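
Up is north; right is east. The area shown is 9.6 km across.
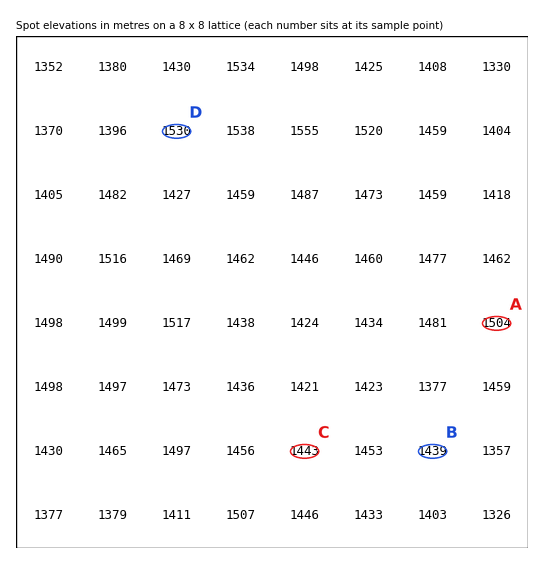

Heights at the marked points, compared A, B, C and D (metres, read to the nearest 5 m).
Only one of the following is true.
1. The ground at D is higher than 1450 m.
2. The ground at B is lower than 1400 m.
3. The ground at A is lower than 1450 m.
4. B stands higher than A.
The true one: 1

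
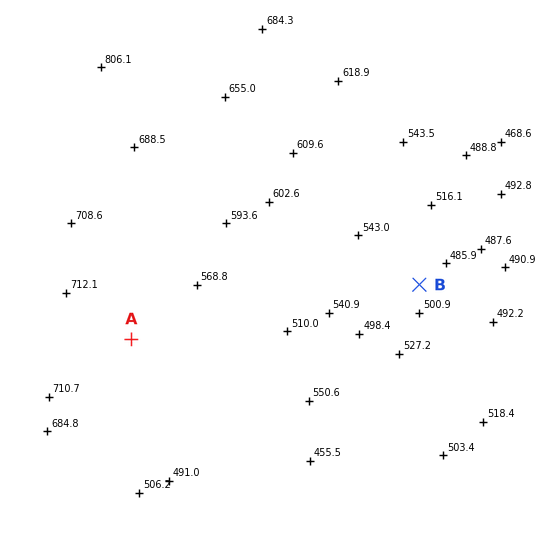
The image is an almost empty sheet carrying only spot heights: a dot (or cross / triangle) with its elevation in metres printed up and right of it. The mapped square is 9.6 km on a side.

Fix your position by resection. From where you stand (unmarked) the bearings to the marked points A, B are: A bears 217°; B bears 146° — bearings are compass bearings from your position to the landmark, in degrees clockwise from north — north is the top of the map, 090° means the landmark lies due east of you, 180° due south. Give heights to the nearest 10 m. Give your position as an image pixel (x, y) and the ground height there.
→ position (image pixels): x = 303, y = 112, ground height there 620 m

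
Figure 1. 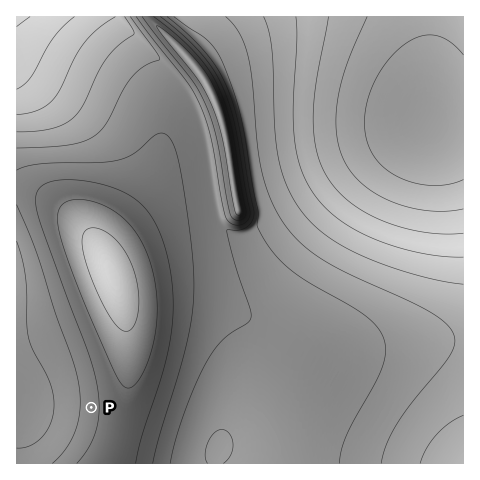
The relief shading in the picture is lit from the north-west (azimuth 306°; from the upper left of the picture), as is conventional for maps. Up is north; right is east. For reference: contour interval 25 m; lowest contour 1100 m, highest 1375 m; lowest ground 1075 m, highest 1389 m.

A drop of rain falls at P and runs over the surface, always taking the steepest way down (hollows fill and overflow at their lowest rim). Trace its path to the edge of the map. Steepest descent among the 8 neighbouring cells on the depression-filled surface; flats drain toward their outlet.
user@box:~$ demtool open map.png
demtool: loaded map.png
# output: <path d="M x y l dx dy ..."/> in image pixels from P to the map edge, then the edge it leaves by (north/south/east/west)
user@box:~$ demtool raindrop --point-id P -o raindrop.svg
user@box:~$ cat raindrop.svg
<path d="M91 407l-56 0-2 3-16 0"/>
exit: west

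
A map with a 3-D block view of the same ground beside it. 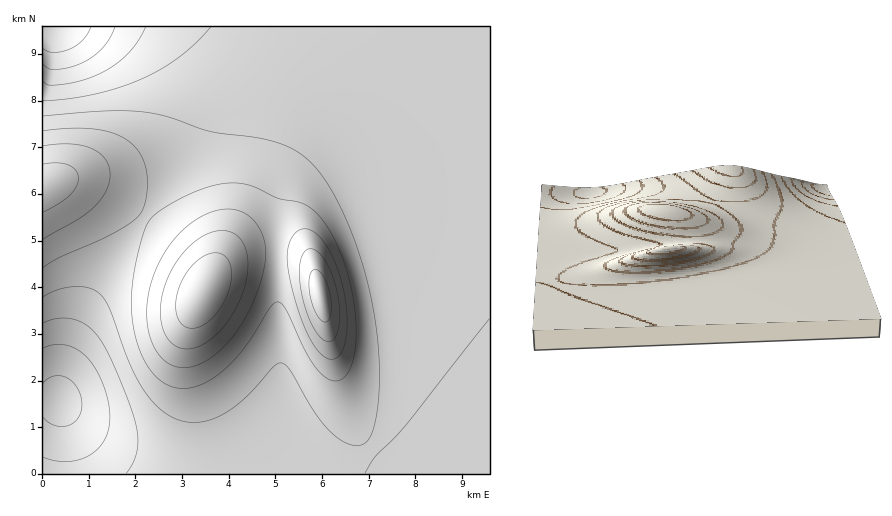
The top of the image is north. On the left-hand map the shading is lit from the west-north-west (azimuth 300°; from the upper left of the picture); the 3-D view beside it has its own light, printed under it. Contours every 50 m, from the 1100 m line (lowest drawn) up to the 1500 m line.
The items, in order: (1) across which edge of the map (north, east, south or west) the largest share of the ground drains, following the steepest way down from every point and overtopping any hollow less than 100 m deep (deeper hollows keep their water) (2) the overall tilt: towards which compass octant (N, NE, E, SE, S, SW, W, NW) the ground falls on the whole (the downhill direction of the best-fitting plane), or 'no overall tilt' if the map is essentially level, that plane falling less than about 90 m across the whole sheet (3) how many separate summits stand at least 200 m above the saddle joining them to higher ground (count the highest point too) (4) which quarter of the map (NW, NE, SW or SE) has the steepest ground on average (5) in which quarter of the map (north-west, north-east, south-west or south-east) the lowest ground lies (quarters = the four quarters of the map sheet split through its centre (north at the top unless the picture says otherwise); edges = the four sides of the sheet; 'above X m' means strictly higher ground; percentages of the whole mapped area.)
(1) Most of the ground drains across the northern edge.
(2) There is no overall tilt: the best-fitting plane is nearly level.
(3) Counting only tops that stand 200 m proud, the map has 1 summit.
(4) The steepest ground, on average, is in the south-west quarter.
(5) Look to the north-west quarter for the lowest ground.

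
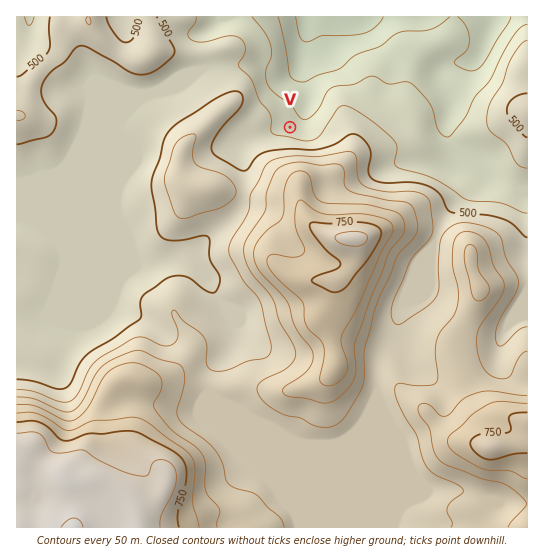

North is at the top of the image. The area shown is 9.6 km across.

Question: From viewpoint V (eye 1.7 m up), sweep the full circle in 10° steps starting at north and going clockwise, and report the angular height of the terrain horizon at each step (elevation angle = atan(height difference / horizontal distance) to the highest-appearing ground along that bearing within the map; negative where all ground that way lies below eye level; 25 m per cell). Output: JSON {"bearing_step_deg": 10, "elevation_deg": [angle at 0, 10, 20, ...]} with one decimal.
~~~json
{"bearing_step_deg": 10, "elevation_deg": [-3.1, -3.9, -3.6, -3.5, -2.6, -1.0, 0.4, 1.4, 2.1, 2.9, 3.9, 5.4, 7.2, 9.1, 10.4, 12.3, 14.1, 14.9, 14.4, 13.2, 11.5, 9.4, 7.2, 5.2, 4.6, 3.8, 3.9, 3.9, 4.2, 4.4, 4.1, 2.9, 1.3, 0.8, -0.4, -1.6]}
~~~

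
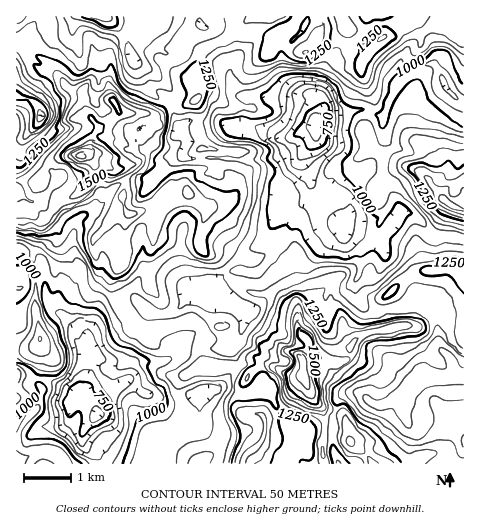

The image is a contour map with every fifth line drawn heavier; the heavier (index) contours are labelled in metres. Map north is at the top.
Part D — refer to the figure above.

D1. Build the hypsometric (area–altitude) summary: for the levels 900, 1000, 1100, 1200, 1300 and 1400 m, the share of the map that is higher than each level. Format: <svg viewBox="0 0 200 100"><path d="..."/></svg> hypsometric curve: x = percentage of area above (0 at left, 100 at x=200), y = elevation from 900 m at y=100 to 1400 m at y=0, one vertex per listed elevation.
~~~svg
<svg viewBox="0 0 200 100"><path d="M187 100l-22-20-49-20-46-20-39-20-20-20"/></svg>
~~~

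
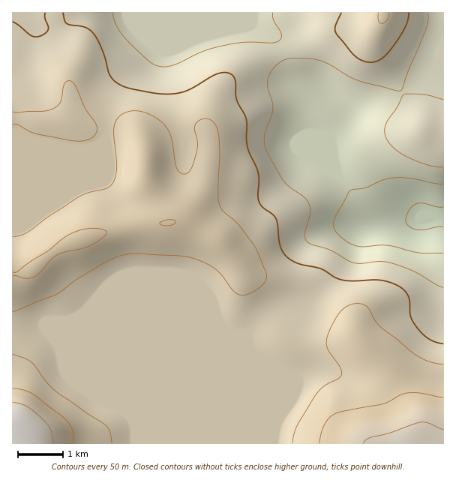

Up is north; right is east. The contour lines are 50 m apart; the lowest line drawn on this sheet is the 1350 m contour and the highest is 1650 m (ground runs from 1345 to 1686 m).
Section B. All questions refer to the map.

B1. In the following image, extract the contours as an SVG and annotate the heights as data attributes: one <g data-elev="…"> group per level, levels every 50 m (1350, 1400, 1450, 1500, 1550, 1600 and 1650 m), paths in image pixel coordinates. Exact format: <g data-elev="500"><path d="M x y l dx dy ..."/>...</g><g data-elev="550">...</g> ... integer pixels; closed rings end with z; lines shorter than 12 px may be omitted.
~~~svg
<g data-elev="1350"><path d="M443 227l-27 3-7-4-3-6 4-11 6-5 7-1 20 4"/></g><g data-elev="1400"><path d="M443 253l-24 0-33-8-22 2-8-1-8-4-9-7-4-5-2-6 4-10 14-24 14-2 18-8 12-2 15 0 33 6"/></g><g data-elev="1450"><path d="M443 288l-28-16-19-7-14-4-21 2-8 0-22-13-23-8-3-7 5-21-1-10-5-7-15-10-6-8-15-26-4-12 1-9 8-24-5-20 0-8 3-9 8-8 6-3 7-2 25 2 12 4 29 16 37 10 6 1 25-63 2-8 0-7"/><path d="M443 100l-19-5-20-1-17 28-2 9 3 11 13 11 24 11 18 3"/><path d="M273 13l1 7 7 14 0 4-3 3-7 2-28-1-20 4-20 5-28 14-12 2-6-1-7-4-24-22-9-14-4-13"/></g><g data-elev="1500"><path d="M443 344l-14-5-12-11-6-12-3-20-4-6-6-4-18-6-28 1-12-2-19-10-26-7-10-8-5-10-4-26-4-4-10-7-3-7-1-27-10-25-2-29-9-19-2-19-3-6-6-2-8 0-29 17-14 4-20-1-30-6-9-5-6-6-7-25-9-17-9-7-18-3-2-4-2-7"/><path d="M45 13l0 5 3 11-3 4-5 3-5 1-4-2-18-13"/><path d="M341 13l-6 13 1 8 19 22 7 5 8 1 12-3 10-11 13-21 3-8 1-6"/></g><g data-elev="1550"><path d="M112 443l-2-11-4-7-52-35-23-29-18-7"/><path d="M443 364l-16-3-15-9-33-27-13-19-9-3-9 3-7 5-5 8-7 13-3 9 2 8 12 18 1 8-3 4-15 8-7 8-19 32-5 16"/><path d="M13 312l43-18 21-15 28-17 12-5 11-3 51 2 19 4 19 10 16 21 8 4 8-1 9-5 7-6 2-6-2-7-11-25-15-20-15-13-4-7-2-11 2-40-1-20-4-10-8-5-7 1-5 5 0 5 3 13-1 9-7 18-3 3-3 1-4-2-3-4-6-32-7-12-11-8-11-4-10-1-9 3-6 5-3 8 3 41-2 10-3 7-6 4-17 3-9 4-31 20-21 16-8 3-7 1"/><path d="M13 124l4 0 19 10 41 7 14-2 5-5 1-4-1-6-11-16-9-22-6-5-3 0-3 3-3 17-7 7-11 3-26 2-4-1"/><path d="M378 13l0 7 4 4 5-4 2-7"/></g><g data-elev="1600"><path d="M74 443l-2-14-8-11-32-25-8-3-11-2"/><path d="M443 397l-23-4-13 0-7 2-17 9-46 9-7 4-5 6-4 9-2 11"/><path d="M13 276l3 0 10 2 8-1 6-5 16-17 35-10 12-7 4-6-4-3-11-1-19 5-9 5-15 13-32 21-4 0"/><path d="M162 225l9 0 5-3-4-2-6 0-6 3z"/></g><g data-elev="1650"><path d="M53 443l-2-13-7-9-17-14-14-5"/><path d="M443 430l-15-7-8-1-31 11-19 5-7 5"/></g>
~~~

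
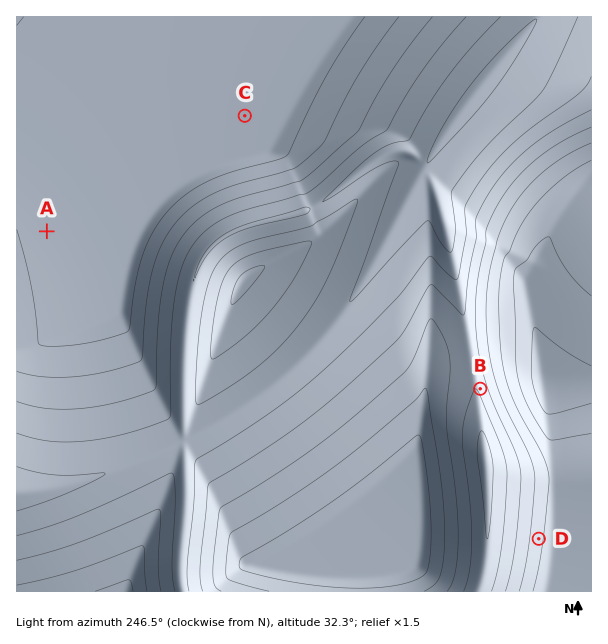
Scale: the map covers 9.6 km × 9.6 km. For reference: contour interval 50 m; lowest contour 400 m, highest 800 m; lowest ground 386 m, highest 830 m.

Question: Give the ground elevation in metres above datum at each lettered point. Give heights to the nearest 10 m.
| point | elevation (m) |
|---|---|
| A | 660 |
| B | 560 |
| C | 680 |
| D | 680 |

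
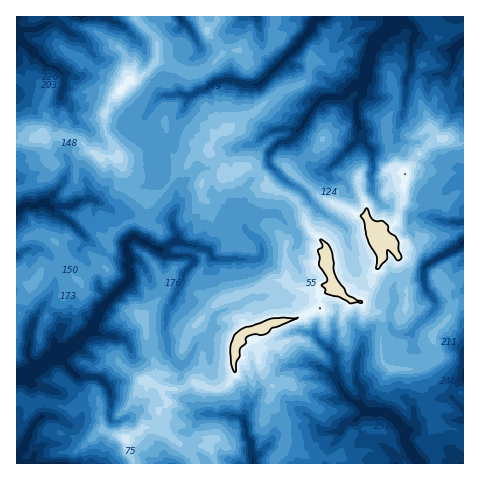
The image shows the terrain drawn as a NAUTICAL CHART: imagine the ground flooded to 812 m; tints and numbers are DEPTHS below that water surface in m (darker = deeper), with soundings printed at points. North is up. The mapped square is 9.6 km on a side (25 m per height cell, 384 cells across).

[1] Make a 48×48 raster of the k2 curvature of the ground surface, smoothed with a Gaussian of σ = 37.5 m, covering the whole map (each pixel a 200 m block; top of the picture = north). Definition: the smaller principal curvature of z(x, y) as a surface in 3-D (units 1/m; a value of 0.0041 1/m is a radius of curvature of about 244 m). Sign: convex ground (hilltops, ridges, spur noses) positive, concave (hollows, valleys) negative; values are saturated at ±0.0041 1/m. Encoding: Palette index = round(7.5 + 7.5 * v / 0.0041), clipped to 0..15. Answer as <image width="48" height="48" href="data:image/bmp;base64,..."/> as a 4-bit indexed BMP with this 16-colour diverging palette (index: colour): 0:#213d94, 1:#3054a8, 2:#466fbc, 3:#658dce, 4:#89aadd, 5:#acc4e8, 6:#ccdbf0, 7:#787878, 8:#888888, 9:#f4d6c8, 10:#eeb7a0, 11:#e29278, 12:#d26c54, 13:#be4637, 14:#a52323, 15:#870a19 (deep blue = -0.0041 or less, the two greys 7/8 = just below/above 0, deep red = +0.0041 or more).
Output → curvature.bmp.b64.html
<image width="48" height="48" href="data:image/bmp;base64,Qk32BAAAAAAAAHYAAAAoAAAAMAAAADAAAAABAAQAAAAAAIAEAAATCwAAEwsAABAAAAAAAAAAlD0hAKhUMAC8b0YAzo1lAN2qiQDoxKwA8NvMAHh4eACIiIgAyNb0AKC37gB4kuIAVGzSADdGvgAjI6UAGQqHAGZUQ1ZlU2ZWZWdFNGB4Znh3eHZoR1V3dVZXdndnV2Z2d2WFeVEmdnd1d3d1Zkd3V2VlVVd1WHZld2d3dyFzd3dnR3ZWhGh3d3N4hmV3WFdndUd4hwiFZ3czN3eIdFZ3eHUnVFZUACdWZ3V4dgeGd3VnYjh3RVaHVHdDV4V0JzRnZVQhEiZ2dkWHeFREV0d2d3d3dnZ3BnV2hVZ3eFN3ZWdlVTZmdkdmZIV0NWeFJndXNVZmZkRXV3RGUmV3ZWd2WVVFd0eARWd2VWl2dUZYeWd3FzV3Z3d3ZWZmlhEDdlh2dHZmWDV1Z0RTNydnZmZmdFZlUnd2d1ZWc1ZmVkSGMjIFJxd4d3h2Y3JVdXQ3iCVmN0dmV2Rld1R1FxZ3d3Z5g2GFVVWGdxd3OGVmWFVmh1dAaFR3d0d3QnCFVkRSAVh2N3ZXWGZjJXUFR1OHZUiFVGB2RmRWd1Z0V3hlRHeGUQE1JiVGNjeHdIM5RXVFh3h1R3hld2RXd3YUNTdWWHFXhGYVZmYzWId2J3ZkJHZlVFeHFjdmSHcVdYdjh3hSJYV3JmZohjVnZmVSV3hXR3YUZ2iFZ3hTI0VnYId2d3ZmdmZ3hWVmWIIHdXeHaIcnYjc3gGd3dmZ4d1RVZGZ1ZlB4d4aHaHdYlCZFcxhmd3ZmZ0ZWVmZ1RWCYZ2WHaHZ4YzJ0eCJTJENVdld4ZmVlRnEFdBVkd1d1cjdSEBUkVFYndFRoVmVURmVgBXRXhmQ3YUIDAwBFh4c3dkZXZHRzhkaHUHh3eEB3ZBNaYpd3eGNndjV2c2aVYyh3hWZ3dAdnd0h4Jmd3d1h3ZFdoM0aHRFZ1MklnInhoZ3dmJ4d3d2dmZnZAR2cmVTQjViIzMTlUV3d3Y3d3d3d2ZmQIhycxNld3hWVTWDAmh3iHdWd2d2d3Z3B3QzYHN0Z3d4d2B4SGd2d3dWhmd1eIcgZlcmMIWEZ3Z1Z4YXN3Z3d3dlhnh2V3AnZkM5QFZ2Z3dndngnVmWGd3d3RXh3dQSGVBdnUJeWZ3dmd3g2V2eHd3d3aGZ4hCl2Z2B3YEdFVWd1VWVWeFaGd3d3eHVGdAhld4UHQWVXhVVXeIZnZUdmd3dnd3ZkJEAWaIhSJ3RUN4hniHZ3RHVnhndnd3iIchQiiIdzNoR3dliGhmViVnV3Z4dnd3h3ZmVySHaBZ4Y2aFNmVXRldZVnZYc2d3d3h3ZmB3hhl3cXZmR2Z1M1VWVVc3hziHhoaHdlQ2ZjdngXdWZVd4JYd1iFZxAAFXdnVnd2RCNWVFYXdXd3d4Ymh1d3VmhJMCVAAniIZnZVZogXZXVmdoUzNVZ5VWd3hyEncDd3dFhmVXglU0V1ZyJXdmZ3Jld3d4VplxRDdod1RYhwh4J1Y2aHc0RWRWZlVnZndXE3h3dXRYdxh3VmNnh3VXh1NnZ5JGaIdXYCl3Z3RWZzZlVVd3hkNndzNnZ3B2ZoY4lgRXVlVWd0ZodWRGYleHYSd2QwWWRWZHaGFnhWdld0Z3d2h0RjNDA4ZmcDdYhGRIdmM1h0V2dWd3dw=="/>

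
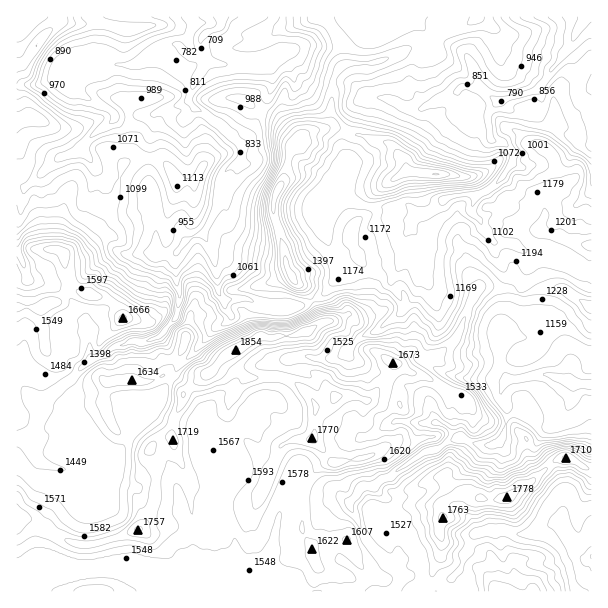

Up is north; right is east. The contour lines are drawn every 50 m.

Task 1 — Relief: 660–1850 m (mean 1290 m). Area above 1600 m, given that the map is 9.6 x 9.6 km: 11.3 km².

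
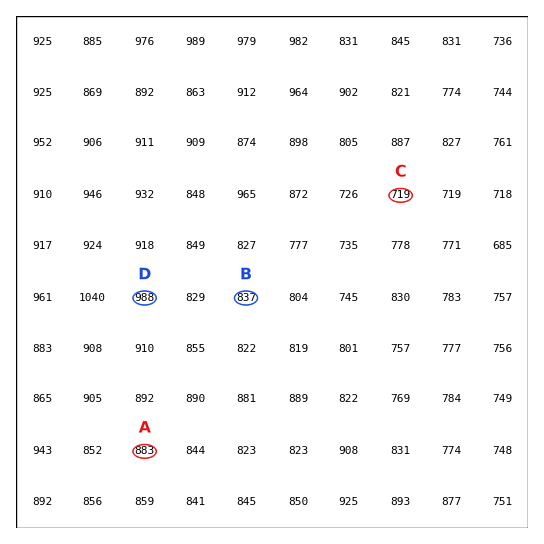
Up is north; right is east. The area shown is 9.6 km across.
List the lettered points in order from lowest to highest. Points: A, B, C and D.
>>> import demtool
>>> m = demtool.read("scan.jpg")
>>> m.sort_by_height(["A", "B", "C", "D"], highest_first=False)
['C', 'B', 'A', 'D']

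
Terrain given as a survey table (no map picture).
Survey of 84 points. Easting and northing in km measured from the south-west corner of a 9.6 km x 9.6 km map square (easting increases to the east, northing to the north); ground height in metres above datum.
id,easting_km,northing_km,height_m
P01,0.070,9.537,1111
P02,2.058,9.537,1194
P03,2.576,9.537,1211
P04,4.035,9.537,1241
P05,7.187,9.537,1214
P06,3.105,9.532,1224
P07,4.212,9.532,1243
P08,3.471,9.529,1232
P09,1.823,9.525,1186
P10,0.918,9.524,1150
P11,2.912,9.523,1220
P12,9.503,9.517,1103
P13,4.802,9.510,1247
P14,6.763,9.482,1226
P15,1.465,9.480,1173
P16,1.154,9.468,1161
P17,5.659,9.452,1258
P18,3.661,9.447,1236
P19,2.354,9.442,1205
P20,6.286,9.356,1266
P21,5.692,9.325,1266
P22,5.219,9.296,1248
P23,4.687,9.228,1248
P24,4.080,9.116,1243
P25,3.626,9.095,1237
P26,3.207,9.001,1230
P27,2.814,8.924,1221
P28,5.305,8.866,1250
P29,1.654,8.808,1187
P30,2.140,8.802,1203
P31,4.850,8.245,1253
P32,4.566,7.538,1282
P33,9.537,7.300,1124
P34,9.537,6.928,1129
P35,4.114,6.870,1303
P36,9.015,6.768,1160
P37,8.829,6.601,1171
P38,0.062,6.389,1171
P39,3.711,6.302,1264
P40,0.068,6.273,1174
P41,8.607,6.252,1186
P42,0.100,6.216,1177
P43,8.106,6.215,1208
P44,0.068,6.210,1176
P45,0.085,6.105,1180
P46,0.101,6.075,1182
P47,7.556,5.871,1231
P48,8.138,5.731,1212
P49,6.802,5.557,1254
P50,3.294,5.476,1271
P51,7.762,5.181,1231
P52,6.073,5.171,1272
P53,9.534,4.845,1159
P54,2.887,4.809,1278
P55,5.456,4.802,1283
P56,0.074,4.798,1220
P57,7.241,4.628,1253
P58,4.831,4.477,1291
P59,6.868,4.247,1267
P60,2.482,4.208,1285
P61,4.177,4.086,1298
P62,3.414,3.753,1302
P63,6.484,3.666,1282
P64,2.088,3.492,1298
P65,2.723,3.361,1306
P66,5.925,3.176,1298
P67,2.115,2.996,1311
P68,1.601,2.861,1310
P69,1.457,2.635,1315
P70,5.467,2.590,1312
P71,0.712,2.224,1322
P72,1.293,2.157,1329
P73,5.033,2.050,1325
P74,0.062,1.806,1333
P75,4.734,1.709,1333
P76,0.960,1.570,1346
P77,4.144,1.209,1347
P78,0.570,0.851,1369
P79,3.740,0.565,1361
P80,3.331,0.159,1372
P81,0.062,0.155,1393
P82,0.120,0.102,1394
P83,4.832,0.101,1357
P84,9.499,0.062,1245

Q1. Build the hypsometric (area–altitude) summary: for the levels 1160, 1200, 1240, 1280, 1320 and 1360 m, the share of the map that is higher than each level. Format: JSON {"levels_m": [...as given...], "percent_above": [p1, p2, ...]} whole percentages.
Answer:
{"levels_m": [1160, 1200, 1240, 1280, 1320, 1360], "percent_above": [94, 85, 68, 39, 17, 5]}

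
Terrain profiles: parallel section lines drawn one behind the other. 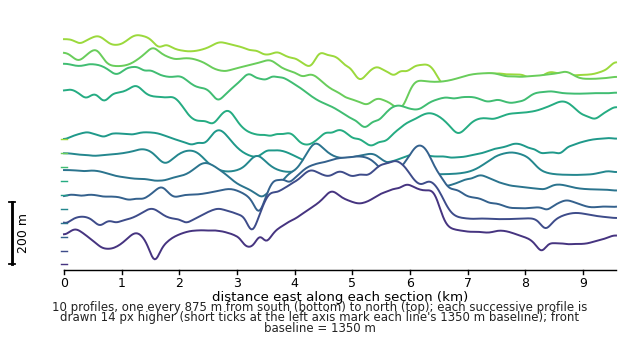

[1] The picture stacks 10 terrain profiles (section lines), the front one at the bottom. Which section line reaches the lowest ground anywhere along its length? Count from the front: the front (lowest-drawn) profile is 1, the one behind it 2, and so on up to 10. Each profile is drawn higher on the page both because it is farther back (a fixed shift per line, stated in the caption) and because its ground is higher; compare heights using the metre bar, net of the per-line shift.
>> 1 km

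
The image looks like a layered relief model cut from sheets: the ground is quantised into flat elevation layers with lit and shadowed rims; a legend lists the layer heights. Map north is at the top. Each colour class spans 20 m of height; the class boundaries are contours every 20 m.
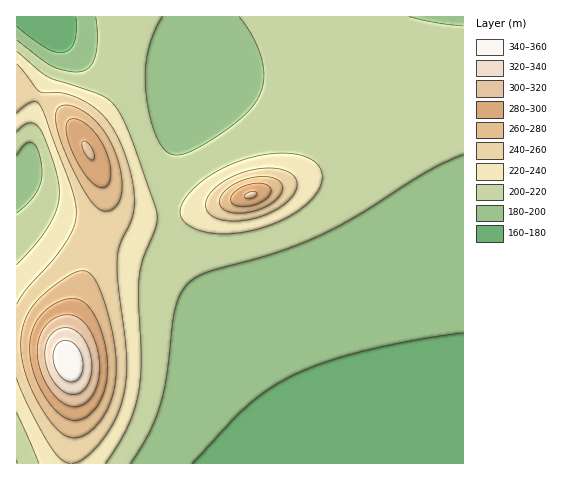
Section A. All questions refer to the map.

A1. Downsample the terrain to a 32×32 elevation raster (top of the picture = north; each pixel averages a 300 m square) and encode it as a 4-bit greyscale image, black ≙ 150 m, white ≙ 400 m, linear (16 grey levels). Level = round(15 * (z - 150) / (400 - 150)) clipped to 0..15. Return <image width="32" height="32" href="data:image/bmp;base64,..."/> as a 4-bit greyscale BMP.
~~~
<image width="32" height="32" href="data:image/bmp;base64,Qk12AgAAAAAAAHYAAAAoAAAAIAAAACAAAAABAAQAAAAAAAACAAATCwAAEwsAABAAAAAAAAAAAAAAABEREQAiIiIAMzMzAERERABVVVUAZmZmAHd3dwCIiIgAmZmZAKqqqgC7u7sAzMzMAN3d3QDu7u4A////ADRWZUQzIiIiERERERERERFFZmZUMyIiIiERERERERERRWd3ZUMyIiIiIREREREREVZ4iGVDMiIiIiIhERERERFXiZl2QzMiIiIiIiIRERERZ5u5hlQzIiIiIiIiIiIhEWisyoZUMzIiIiIiIiIiIiJ5vMqGVDMyIiIiIiIiIiIieby5hlQzMiIiIiIiIiIiIniqqXZUMzMiIiIiIiIiIiJomZh2RDMzMiIiIiIiIiIiZ4iHZUQzMzMiIiIiIiIiIlZ3d2VEMzMzMyIiIiIiIiJVZndlRDMzMzMzMiIiIiIiRVZmZVRDMzMzMzMzIiIiIkRVZmVURERDMzMzMzMyIiJERWZmVERERERDMzMzMzMyNEVmZlRERVZlVEMzMzMzMzNFZ3ZURFVoh2VEQzMzMzMzRWeHVERFZ5h2VEQzMzMzI0V4h1RDRFZnZlREMzMzMzNGiYZUMzREVVVERDMzMzMzV5mGQzMzNEREREQzMzMzRFeYdUMzMzMzREREMzMzM1Voh1RDMzMzMzMzMzMzMzNVZ2VUMzIjMzMzMzMzMzMzZVVURDMyIzMzMzMzMzMzM2VEREQzMiIzMzMzMzMzMzNUMzM0MzIiMzMzMzMzMzMzQyIjNDMyIjMzMzMzMzMzMyERIzQzMyMzMzMzMzRDMzMRESM0QzMzMzMzMzMzMzMz"/>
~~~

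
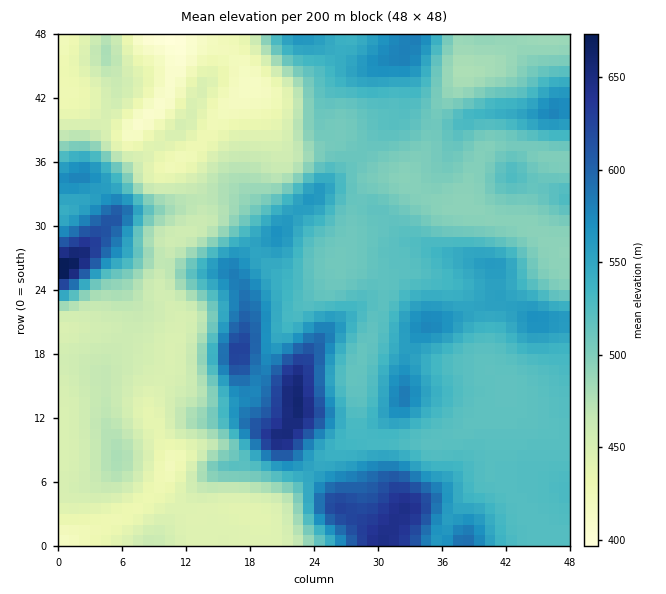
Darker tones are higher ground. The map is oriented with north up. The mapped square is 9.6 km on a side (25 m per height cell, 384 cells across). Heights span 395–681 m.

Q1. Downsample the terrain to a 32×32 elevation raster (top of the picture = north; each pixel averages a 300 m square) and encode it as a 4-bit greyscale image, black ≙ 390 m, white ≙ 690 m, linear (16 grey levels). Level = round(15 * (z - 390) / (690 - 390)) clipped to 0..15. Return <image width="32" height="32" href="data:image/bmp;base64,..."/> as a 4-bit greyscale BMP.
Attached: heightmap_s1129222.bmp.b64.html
<image width="32" height="32" href="data:image/bmp;base64,Qk12AgAAAAAAAHYAAAAoAAAAIAAAACAAAAABAAQAAAAAAAACAAATCwAAEwsAABAAAAAAAAAAAAAAABEREQAiIiIAMzMzAERERABVVVUAZmZmAHd3dwCIiIgAmZmZAKqqqgC7u7sAzMzMAN3d3QDu7u4A////ABIiMzMzMzM1ebzcuZqYd3ciIiMzMzMzRpvM3cqZh3d3MzIiIzMzM0eszM3KiId3dzMzMiM0RERXq7vMuod3d3czREMiRWZniImaqpiHd3d3M0RDIjVmiqmIiIh3d3d3dzNEQyI0WL3Kh3d3d3d3d3czRDM0RXq83Kh3iHd2ZmZ3M0QyNEWJrN24d4mHd2ZmdzNEMzNFiavdp2eKmHdmZnc0RDMzRpqr3KdniYd3ZmZ3NEQzM0esqsynZnmHd2Z3dzNEMzNHrKibqHZ4iHd3eIczM0MzNpuoeal2eJmYd4mYQzREMzWKqHeId3iZmIiJmHVERDRGiph3ZndniIiIiHfJZVQ1aJqYd2ZmZ3d4iIdl7ahlRXiZiHdmZmd3eIiGVd3KhURWiIiHZmZnd3iHdlWruoVDRGeJh2ZmZ3ZmZlVViauWVERGeIh2ZmZlVVVVZoiallRERWaJh2ZmVVVWZmeZmGQzREVVaIdmZVVVVnZmmYdDIjNEREV3ZlVWZVZ2ZndkMyIjNDM0ZmZmZmZWZmZEQhIzIjMzNWZmZmZmZmZ3MzMRIzIiIjVmZndmZ3d4mSIzIRIyESI1Zmd3dmZ3iJkiMzIRMyESNXd3d3ZVVmeIIjQyESMhE1Z4iZmGVFVWdyNEMhESIiV3iImal1VVVVUiRCEQESJGiYiImZhVVVVV"/>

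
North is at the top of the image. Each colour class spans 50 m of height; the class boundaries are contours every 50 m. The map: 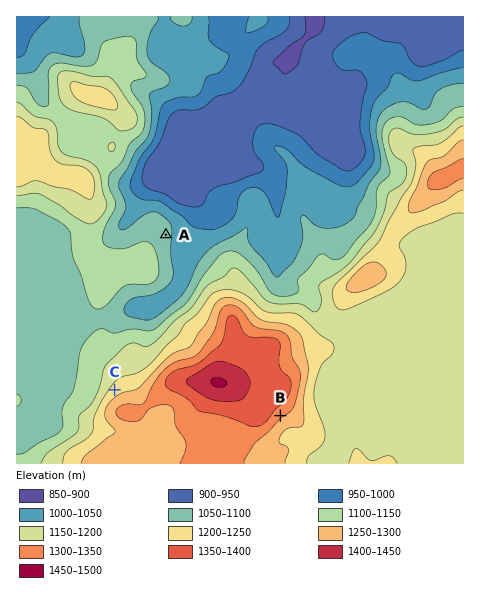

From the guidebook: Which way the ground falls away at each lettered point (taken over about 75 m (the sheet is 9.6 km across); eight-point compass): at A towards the E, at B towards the SE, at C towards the NW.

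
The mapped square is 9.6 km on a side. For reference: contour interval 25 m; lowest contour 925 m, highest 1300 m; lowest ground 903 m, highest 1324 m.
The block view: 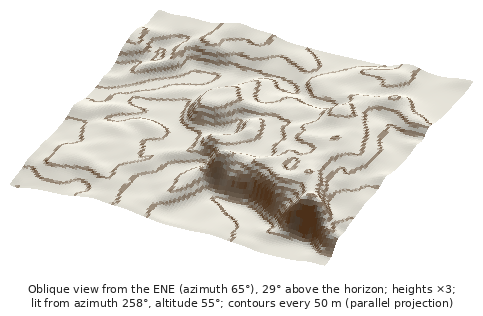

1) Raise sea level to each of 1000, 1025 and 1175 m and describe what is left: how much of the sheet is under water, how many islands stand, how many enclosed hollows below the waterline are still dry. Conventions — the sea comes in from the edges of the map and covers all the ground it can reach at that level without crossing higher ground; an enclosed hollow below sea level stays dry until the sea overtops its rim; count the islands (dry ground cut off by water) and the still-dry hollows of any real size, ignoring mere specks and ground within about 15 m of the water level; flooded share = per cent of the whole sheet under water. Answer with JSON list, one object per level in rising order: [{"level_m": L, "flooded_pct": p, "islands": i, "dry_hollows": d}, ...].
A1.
[{"level_m": 1000, "flooded_pct": 9, "islands": 0, "dry_hollows": 0}, {"level_m": 1025, "flooded_pct": 11, "islands": 0, "dry_hollows": 0}, {"level_m": 1175, "flooded_pct": 52, "islands": 0, "dry_hollows": 0}]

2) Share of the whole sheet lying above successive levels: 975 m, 92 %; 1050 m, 85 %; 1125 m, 59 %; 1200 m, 38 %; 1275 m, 4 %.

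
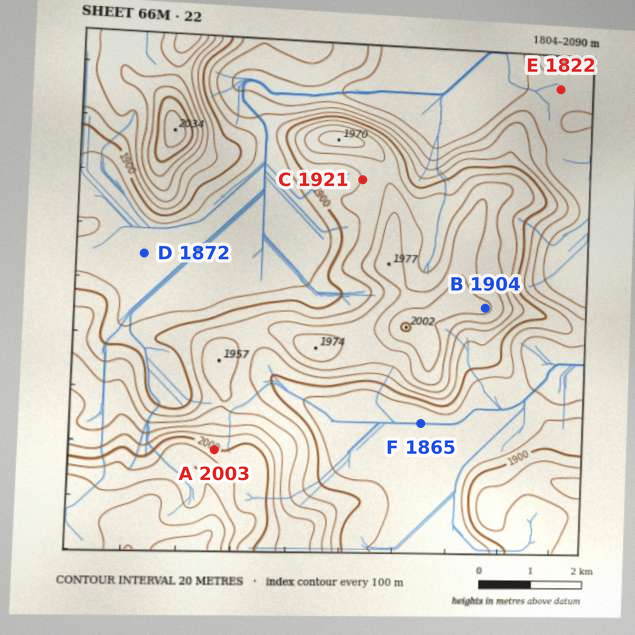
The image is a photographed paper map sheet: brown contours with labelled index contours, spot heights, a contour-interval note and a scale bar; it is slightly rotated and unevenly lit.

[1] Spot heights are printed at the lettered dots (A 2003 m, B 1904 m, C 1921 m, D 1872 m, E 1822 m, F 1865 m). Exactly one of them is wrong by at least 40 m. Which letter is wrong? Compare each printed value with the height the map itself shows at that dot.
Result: B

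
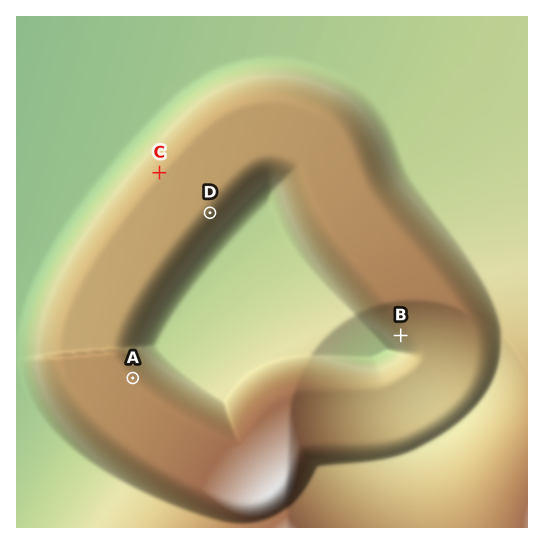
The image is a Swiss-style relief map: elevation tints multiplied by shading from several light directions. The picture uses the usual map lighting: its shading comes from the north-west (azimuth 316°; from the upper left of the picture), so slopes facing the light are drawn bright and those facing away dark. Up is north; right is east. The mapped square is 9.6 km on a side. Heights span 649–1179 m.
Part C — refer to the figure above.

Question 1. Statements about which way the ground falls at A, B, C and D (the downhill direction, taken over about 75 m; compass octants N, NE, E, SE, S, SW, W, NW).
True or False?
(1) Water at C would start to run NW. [True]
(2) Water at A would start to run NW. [False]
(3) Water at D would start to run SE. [True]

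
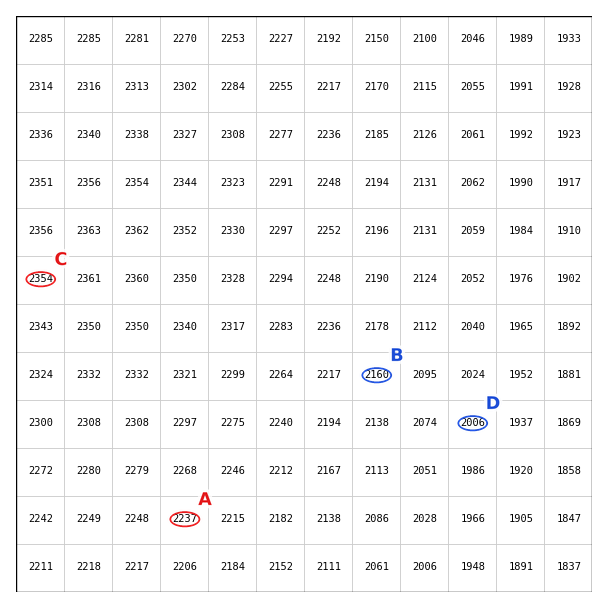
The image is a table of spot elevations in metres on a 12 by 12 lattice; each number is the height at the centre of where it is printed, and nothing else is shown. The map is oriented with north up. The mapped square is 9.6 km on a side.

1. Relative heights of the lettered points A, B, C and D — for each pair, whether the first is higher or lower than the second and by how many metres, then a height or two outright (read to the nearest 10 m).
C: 340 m higher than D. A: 230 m higher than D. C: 190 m higher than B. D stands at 2010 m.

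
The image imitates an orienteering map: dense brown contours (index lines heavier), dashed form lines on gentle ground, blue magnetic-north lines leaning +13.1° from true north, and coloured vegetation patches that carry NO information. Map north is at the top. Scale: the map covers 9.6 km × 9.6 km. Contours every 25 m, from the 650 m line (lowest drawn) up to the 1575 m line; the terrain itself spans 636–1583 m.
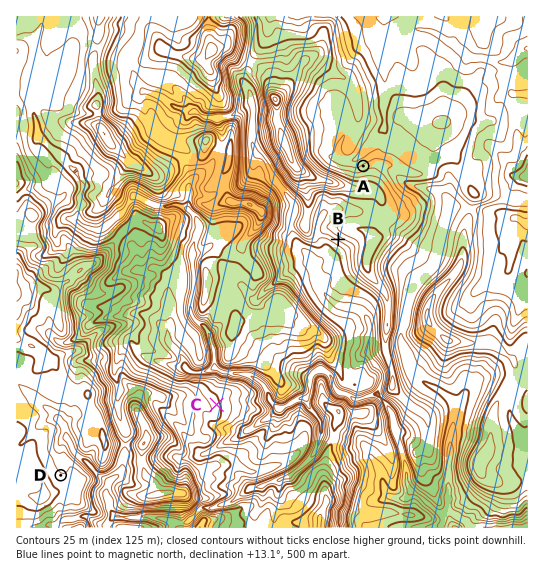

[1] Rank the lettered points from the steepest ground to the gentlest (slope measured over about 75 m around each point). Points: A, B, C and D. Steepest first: B A C D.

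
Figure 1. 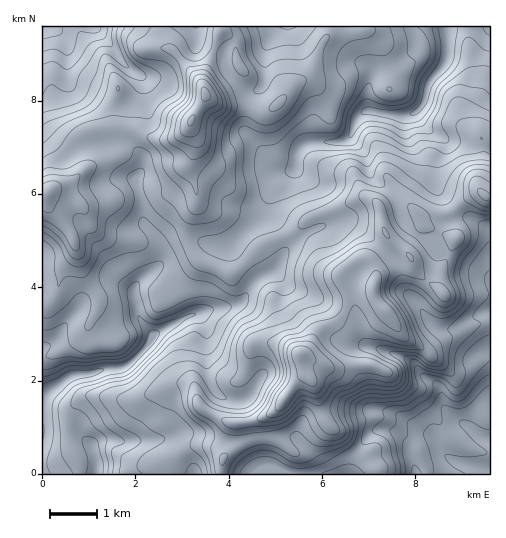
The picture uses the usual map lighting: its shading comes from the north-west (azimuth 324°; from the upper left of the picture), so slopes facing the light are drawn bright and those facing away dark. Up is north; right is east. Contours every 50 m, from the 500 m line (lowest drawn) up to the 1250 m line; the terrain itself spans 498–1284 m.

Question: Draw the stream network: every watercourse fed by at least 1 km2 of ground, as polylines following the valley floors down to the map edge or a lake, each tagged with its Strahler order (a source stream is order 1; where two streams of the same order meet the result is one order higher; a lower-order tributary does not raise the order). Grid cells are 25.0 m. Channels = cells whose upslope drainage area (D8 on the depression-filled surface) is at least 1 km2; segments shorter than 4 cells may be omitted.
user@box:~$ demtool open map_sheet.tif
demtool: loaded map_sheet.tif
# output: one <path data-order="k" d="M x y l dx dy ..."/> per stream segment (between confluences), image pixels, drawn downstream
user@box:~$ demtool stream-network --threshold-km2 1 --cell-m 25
<path data-order="1" d="M289 473l7 0"/><path data-order="1" d="M323 473l24 0"/><path data-order="1" d="M409 454l6 14 0 5 1 0"/><path data-order="1" d="M169 437l-4 1-8 0-1 2-57 1-6 6 0 3 3 11 0 12"/><path data-order="1" d="M372 409l2 1 14 0 7 3 21 15 10 5 11 9 3 7 11 10 9 4 15 2 14 5"/><path data-order="1" d="M258 381l-7 12-8 7-15 0-7-4-8-8-5-11 0-46-4-9-7-7-3 0"/><path data-order="1" d="M365 342l7 5 8 2 7 3 7 1 10 4 6 3 16 19 6 2 8 8 2 13 3 6 14 14 9 5 10 8 11 5"/><path data-order="3" d="M149 340l-5 10-16 15-8 3-13 0-1 2-4 0-14 4-12 0-1 1-3 0-24 17-3 3-2 7 0 32"/><path data-order="1" d="M62 329l-3 6-12 11-4 0 0 1"/><path data-order="2" d="M194 315l-6 1-9 5-2 2-13 6-6 4-2 0-7 7"/><path data-order="1" d="M418 305l10 13 8 8 6 3 14 0 23-15 2 0 4-3 4 0 0-1"/><path data-order="2" d="M272 272l-12 5-11 11-3 8-9 8-2 1-5 0-1 2-18 2-17 6"/><path data-order="1" d="M489 254l0 28"/><path data-order="1" d="M235 241l30-30 2-8 2-6 0-9 1-3 13-13 6 0 3-2"/><path data-order="1" d="M324 226l-6 1-9 5-11 8-16 16-4 9-6 7"/><path data-order="1" d="M404 224l-4-7-2-10-4-11-25-24-2-14-15-16-1-2 0-5"/><path data-order="2" d="M137 186l2 7 0 4 2 1 1 21 2 5 8 8 6 8 2 7 0 15-25 25-1 3 0 7 3 11 1 8 4 6 9 9 0 2-2 4 0 3"/><path data-order="1" d="M134 181l3 5"/><path data-order="2" d="M292 170l4-3 1-13 2-5 5-5 6-2 30 0 6-2 5-5"/><path data-order="1" d="M142 168l0 2-4 4-1 12"/><path data-order="1" d="M269 157l13 13 10 0"/><path data-order="1" d="M444 149l0-8-7-7-4-1-17-18 0-3"/><path data-order="2" d="M351 135l5-15 9-8 3-1"/><path data-order="1" d="M43 120l0-93"/><path data-order="2" d="M416 112l8-10 2-7 0-4 4-10 12-12 4-9 1-3 0-30"/><path data-order="2" d="M368 111l15 2 1 1 10 0 1 1 14 0 7-3"/><path data-order="1" d="M257 90l1 0 6-7 0-33 3-5 2-2 5-9 7-7 8 0"/><path data-order="1" d="M142 76l-13-7-9-10-7-11-20-21-3 0"/><path data-order="1" d="M372 72l0 7-3 4 0 3-1 1 0 24"/><path data-order="1" d="M68 52l-1-8-5-7-10-10-9 0"/>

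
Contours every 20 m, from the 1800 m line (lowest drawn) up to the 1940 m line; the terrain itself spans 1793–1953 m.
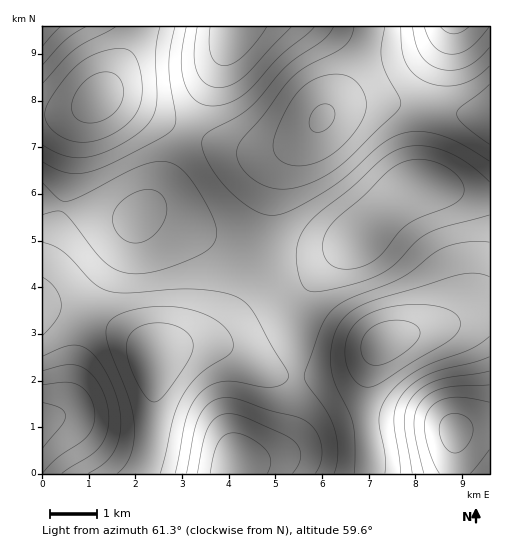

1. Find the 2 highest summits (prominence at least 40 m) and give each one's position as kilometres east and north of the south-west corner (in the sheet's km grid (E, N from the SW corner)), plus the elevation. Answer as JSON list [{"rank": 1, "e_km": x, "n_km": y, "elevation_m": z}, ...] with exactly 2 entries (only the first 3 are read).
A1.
[{"rank": 1, "e_km": 7.39, "n_km": 2.84, "elevation_m": 1953}, {"rank": 2, "e_km": 1.21, "n_km": 8.06, "elevation_m": 1951}]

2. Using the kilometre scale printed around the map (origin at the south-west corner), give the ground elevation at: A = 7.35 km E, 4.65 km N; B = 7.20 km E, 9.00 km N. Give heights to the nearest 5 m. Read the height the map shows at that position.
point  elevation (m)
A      1845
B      1900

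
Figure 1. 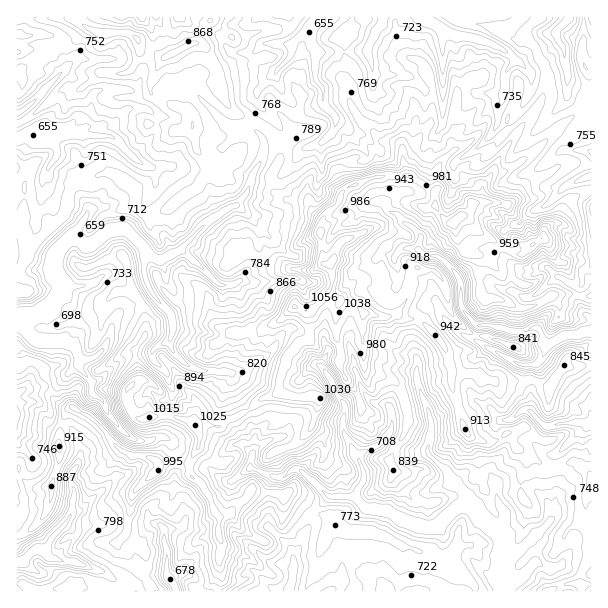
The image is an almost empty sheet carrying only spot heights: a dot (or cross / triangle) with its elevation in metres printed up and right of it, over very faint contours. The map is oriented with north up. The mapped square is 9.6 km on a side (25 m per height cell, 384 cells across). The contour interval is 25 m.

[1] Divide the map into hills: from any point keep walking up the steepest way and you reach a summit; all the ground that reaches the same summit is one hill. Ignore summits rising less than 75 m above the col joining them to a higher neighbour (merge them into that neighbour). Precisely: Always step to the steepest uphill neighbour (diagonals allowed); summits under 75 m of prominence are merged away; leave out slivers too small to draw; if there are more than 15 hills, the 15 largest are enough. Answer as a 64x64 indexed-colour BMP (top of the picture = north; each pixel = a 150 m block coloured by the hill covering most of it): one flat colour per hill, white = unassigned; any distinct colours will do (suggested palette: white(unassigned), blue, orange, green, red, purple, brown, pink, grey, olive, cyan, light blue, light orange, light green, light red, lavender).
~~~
<image width="64" height="64" href="data:image/bmp;base64,Qk12CAAAAAAAAHYAAAAoAAAAQAAAAEAAAAABAAQAAAAAAAAIAAATCwAAEwsAABAAAAAAAAAA////ALR3HwAOf/8ALKAsACgn1gC9Z5QAS1aMAMJ34wB/f38AIr28AM++FwDox64AeLv/AIrfmACWmP8A1bDFABEREREREREREREREREREREREREREREREREREREREREREREREREREREREREREREREREREREREREREREREREREREREREREREREREREREREREREREREREREREREREREREREREREREREREREREREREREREREREREREREREREREREREREREREREREREREREREREREREREREREREREREREREREREREREREREREREREREREREREREREREREREREREREREREREREREREREREREREREREREREREREREREREREREREREREREREREREREREREREREREREREREREREREREREREREREREREREREREREREREREREREREREREREREREREREREREREREREREREREREREREREREREREREREREREREREREREREREREREREREREREREREREREREREREREREREREREREREREREREREREREREREREREREREREREREREREREREREREREREREREREREREREREREREREREREREREREREREREREREREREREREREREREREREREREREREREREREREREREREREREREREREREREREREREREREREREREREREREREREREREREREREREREREREREREREREREREREREREREREREREREREREREREREREREREREREREREREREREREREREREREREREREREREREREREREREREREREREREREREREREREREREREREREREREREREREREREREREREREREREREREREREREREREREREREREREREREREREREREREREREREREREREREREREREREREREREREREREREREREREREREREREREREREREREREREREREREREREREREREREREREREREREREREREREREREREREREREREREREREREREREREREREREREREREREREREREREREREREREREREREREREREREREREREREREREREREREREREREREREREREREREREREREREREREREREREREREREREREREREREREREREREREREREREREREREREREREREREREREREREREREREREREREREREREREREREREREREREREREREREREREREREREREREREREREREREREREREREREREREREREREREREREREREREREREREREREREREREREREREREREREREREREREREREREREREREREREREREREREREREREREREREREREREREREREREREREREREREREREREREREREREREREREREREREREREREREREREREREREREREREREREREREREREREREREREREREREREREREREREREREREREREREREREREREREREREREREREREREREREREREREREREREREREREREREREREREREREREREREREREREREREzEzMRERERERERERERERERERERERERERERERERERERETMzMzMxERERERERERERERERERERERERERERERERERETMzMzERERERERERERERERIhERERERERERERERERERMzMzMzERERERERERERERERIiIhEREREREREREREREREzMzMzMxERERERERERERERIiIiIRERERERERERERERETMzMzMxERERERERERERERIiIiIiERERERERERERERETMzMzMzMRERERERERERERESIiIiIhERERERERERERETMzMzMzMzEREREREREREREREiIiIiIREREREREREREzMzMzMzMzMzERERERERERERERIiIiIiIRERERERERETMzMzMzMzMzMxEREREREREREREiIiIiIiEREREREREREREzMzMzMzMzMRERERERERERERIiIiIiIRERERERERERERMzMzMzMzMzMRERERERERERIiIiIiIhEREREREREREREzMzMzMzMzMzMRERERERERIiIiIiIiIRERERERERERETMzMzMzMzMzMxERERERERIiIiIiIiIhERERERERERERMzMzMzMzMzMzERERERERIiIiIiIiIiERERERERERERETMzMzMzMzMzMRERERERIiIiIiIiIiIRERERERERERERMzMzMzMzMzMxERERESIiIiIiIiIiIhEREREREREREREzMzMzMzMzMzERERERESIiIiIiIiIiIRERERERERERETMzMzEzMzMzMREREREREiIiIiIiIiIhERERERERERERMzMzMRMzMzMRERERERESIiIiIiIiIhERERERERERERETMzMxETMzMRERERERERIiIiIiIiIiERERERERERERERMzERERMzMRERERERIiIiIiIiIiIiIhERERERERERERMzEREREzMxERERESIiIiIiIiIiIiIiEREREREREREREzERERETMzERERESIiIiIiIiIiIiIiERERERERERERETMRERERETMRERERIiIiIiIiIiIiIiERERERERERERERMxEREREREREREREiIiIiIiIiIiIiIhEREREREREREREzEREREREREREREiIiIiIiIiIiIiIiIiIRERERERERETMRERERERERESIiIiIiIiIiIiIiIiIiIiERERERERERERERERERERERIiIiIiIiIiIiIiIiIiIiERERERERERERERERERERER"/>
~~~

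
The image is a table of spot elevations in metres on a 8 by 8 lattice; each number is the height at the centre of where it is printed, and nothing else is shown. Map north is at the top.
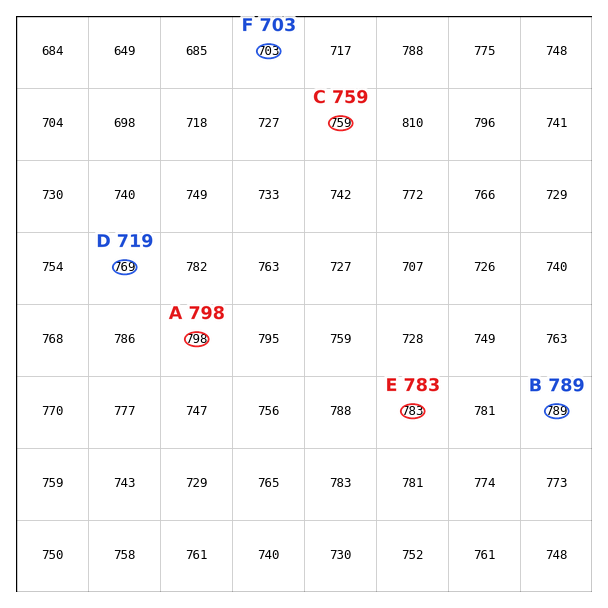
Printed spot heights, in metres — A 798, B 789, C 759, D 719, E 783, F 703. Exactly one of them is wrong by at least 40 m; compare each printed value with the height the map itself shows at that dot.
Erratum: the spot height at D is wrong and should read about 769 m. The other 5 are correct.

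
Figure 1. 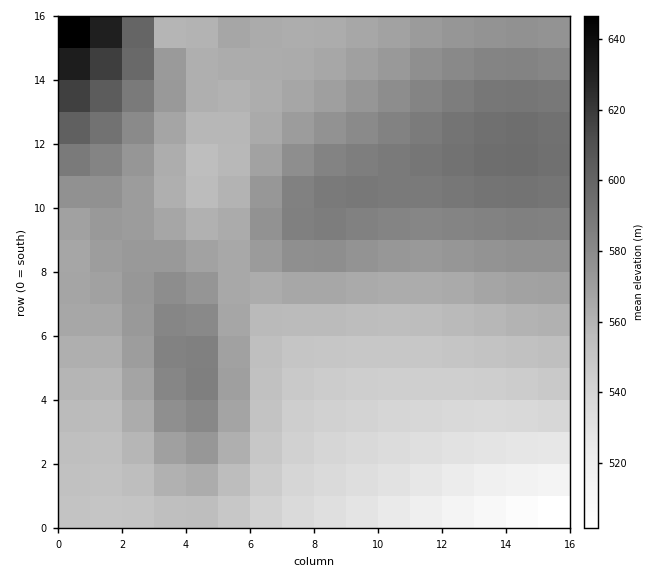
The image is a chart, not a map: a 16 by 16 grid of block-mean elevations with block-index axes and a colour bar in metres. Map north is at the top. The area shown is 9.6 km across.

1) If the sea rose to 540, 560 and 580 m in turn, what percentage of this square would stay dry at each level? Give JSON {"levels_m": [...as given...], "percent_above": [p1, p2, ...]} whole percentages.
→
{"levels_m": [540, 560, 580], "percent_above": [88, 64, 24]}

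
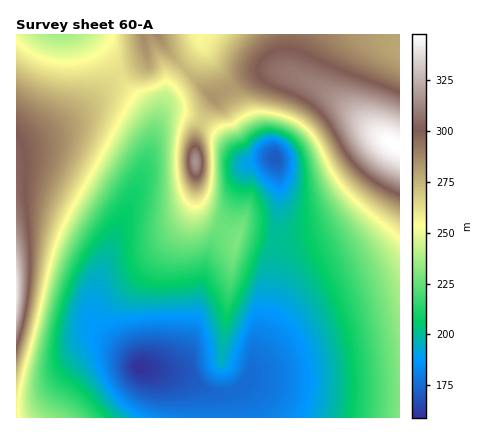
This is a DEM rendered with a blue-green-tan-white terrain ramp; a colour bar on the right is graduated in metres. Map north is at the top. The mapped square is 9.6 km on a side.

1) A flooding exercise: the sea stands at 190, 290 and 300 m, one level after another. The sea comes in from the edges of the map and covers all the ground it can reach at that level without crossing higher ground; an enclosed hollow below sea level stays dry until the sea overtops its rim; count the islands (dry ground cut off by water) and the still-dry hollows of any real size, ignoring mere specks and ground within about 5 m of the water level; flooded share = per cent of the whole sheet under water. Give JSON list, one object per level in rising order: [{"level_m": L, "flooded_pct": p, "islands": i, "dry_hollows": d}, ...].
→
[{"level_m": 190, "flooded_pct": 15, "islands": 0, "dry_hollows": 1}, {"level_m": 290, "flooded_pct": 87, "islands": 1, "dry_hollows": 0}, {"level_m": 300, "flooded_pct": 92, "islands": 1, "dry_hollows": 0}]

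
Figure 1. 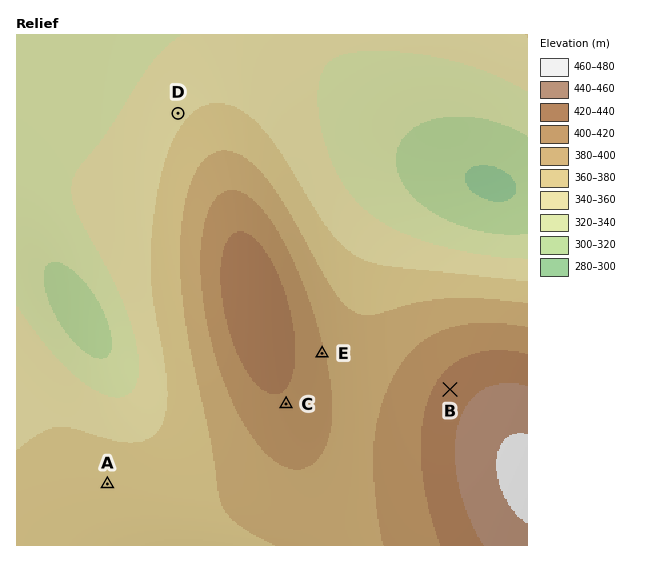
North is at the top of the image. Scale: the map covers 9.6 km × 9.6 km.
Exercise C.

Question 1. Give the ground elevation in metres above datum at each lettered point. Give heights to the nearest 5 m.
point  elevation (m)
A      370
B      430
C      415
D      355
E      400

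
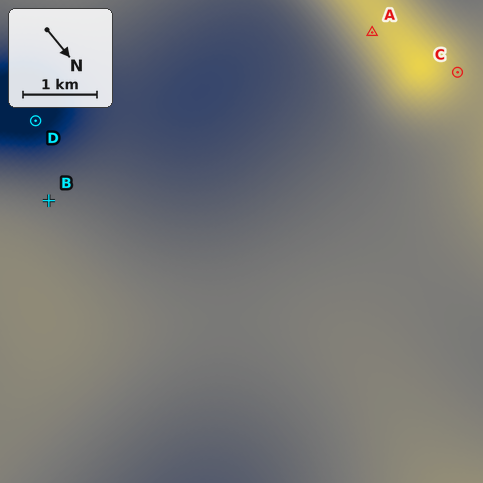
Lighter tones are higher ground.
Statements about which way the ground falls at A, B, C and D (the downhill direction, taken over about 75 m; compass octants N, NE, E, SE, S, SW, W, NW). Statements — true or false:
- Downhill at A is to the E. true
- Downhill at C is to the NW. true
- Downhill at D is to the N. false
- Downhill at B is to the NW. false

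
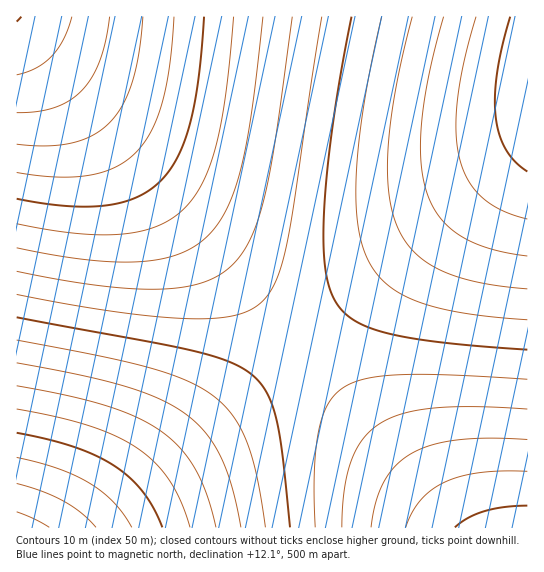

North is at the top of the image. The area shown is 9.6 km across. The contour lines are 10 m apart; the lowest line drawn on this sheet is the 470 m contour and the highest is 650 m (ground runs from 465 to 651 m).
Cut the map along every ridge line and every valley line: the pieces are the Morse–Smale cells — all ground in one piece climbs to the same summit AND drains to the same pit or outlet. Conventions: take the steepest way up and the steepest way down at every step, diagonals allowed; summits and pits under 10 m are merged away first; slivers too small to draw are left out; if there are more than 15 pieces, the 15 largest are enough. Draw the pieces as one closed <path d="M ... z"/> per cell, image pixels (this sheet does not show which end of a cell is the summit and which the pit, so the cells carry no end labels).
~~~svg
<path d="M527 16l-510 0-1 7 283 324 228-200z"/><path d="M17 24l-1 503 75 1 208-182z"/><path d="M527 145l-227 201 0 3 158 179 70-1z"/><path d="M299 347l-207 180 365 1z"/>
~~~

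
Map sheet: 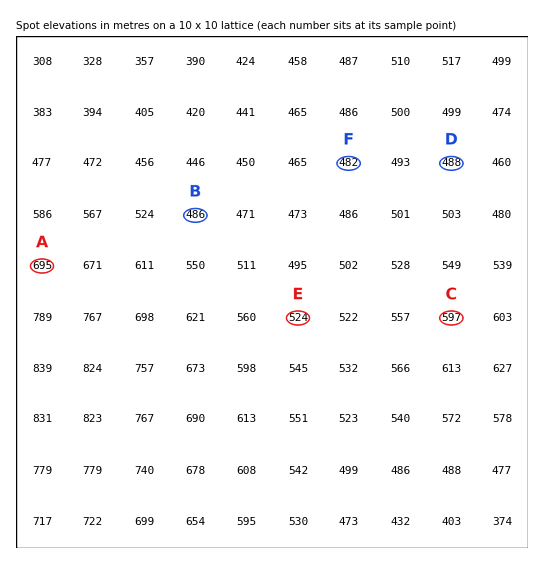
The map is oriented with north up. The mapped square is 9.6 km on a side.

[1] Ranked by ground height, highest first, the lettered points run A C B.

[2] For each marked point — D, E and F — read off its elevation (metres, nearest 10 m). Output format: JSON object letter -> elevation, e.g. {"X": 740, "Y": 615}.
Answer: {"D": 490, "E": 520, "F": 480}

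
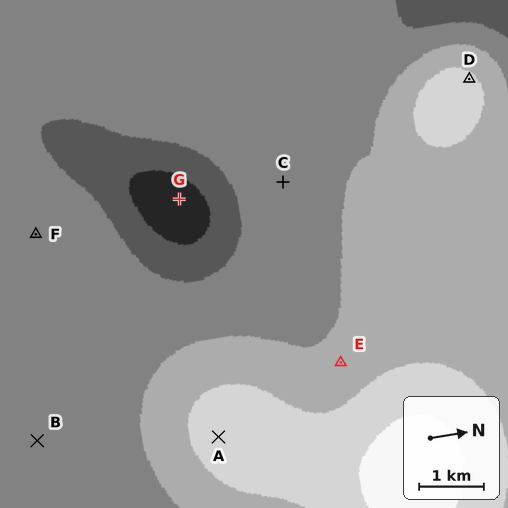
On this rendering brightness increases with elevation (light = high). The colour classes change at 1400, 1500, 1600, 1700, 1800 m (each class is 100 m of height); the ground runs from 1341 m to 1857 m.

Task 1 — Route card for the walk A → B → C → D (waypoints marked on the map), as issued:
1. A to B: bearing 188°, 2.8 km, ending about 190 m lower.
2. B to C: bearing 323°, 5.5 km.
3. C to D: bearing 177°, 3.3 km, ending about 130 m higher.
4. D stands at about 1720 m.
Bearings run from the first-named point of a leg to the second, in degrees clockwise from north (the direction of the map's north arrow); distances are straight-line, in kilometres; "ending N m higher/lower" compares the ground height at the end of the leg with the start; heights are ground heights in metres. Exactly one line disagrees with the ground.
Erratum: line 3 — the bearing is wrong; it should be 340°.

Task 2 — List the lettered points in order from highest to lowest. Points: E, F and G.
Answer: E F G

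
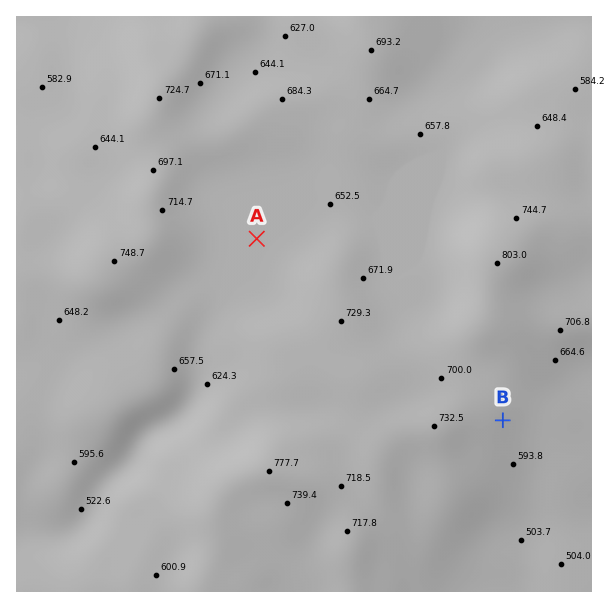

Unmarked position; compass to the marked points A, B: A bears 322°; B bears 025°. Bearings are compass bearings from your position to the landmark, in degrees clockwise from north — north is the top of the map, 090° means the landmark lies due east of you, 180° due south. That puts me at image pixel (464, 504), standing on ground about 620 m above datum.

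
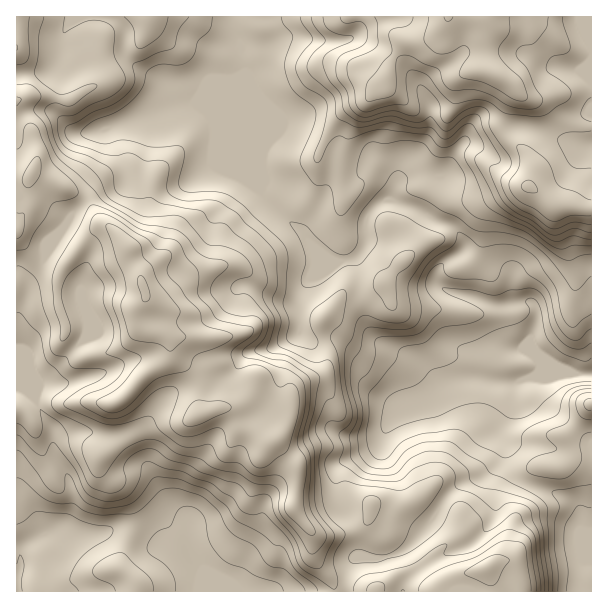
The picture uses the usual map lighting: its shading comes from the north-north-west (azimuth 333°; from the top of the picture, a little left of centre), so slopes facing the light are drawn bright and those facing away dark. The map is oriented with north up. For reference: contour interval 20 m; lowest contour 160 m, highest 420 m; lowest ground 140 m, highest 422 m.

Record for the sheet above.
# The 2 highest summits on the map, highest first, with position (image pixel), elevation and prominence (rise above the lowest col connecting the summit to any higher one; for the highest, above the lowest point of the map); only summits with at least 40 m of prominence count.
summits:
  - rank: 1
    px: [143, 285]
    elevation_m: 422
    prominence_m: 282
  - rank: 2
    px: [488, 567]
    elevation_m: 331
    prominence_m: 56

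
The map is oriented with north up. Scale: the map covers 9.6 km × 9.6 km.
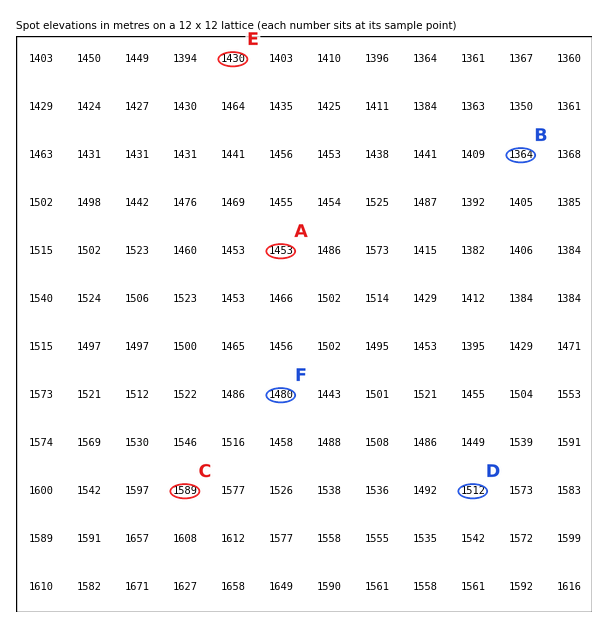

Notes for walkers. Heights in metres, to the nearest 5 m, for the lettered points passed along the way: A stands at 1455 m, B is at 1365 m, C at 1590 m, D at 1510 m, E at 1430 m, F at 1480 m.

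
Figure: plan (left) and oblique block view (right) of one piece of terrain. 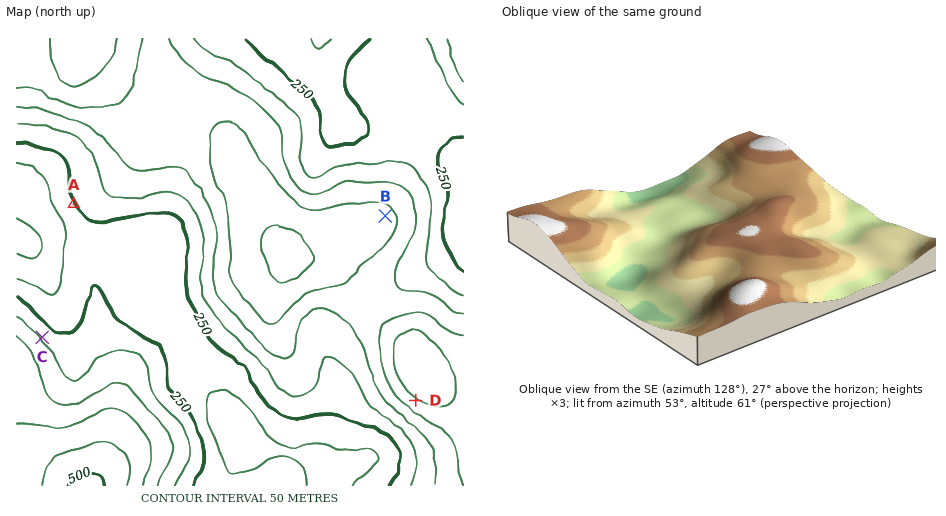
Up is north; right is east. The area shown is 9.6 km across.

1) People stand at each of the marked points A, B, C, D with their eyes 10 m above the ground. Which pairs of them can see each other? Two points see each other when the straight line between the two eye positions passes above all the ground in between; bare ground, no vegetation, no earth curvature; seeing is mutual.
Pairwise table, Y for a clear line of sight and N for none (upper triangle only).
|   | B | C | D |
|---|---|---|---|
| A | N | Y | N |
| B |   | N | N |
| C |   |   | Y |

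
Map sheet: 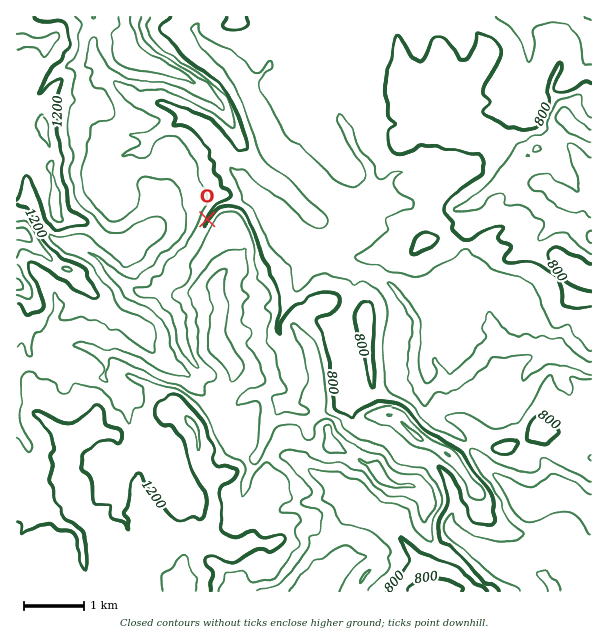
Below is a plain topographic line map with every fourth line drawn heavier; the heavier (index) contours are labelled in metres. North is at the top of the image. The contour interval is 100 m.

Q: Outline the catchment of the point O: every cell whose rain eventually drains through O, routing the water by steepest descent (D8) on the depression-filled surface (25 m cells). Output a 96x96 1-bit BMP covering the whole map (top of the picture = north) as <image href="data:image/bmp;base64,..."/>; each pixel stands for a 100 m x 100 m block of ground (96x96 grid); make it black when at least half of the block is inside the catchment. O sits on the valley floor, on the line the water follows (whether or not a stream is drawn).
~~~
<image width="96" height="96" href="data:image/bmp;base64,Qk2+BAAAAAAAAD4AAAAoAAAAYAAAAGAAAAABAAEAAAAAAIAEAAATCwAAEwsAAAIAAAAAAAAA////AAAAAAD////gAAAAAAAAAAD////gAAAAAAAAAAD////wAAAAAAAAAAD////wAAAAAAAAAAD////wAAAAAAAAAAD////wAAAAAAAAAAD////wAAAAAAAAAAD////4AAAAAAAAAAD////+AAAAAAAAAAD/////AAAAAAAAAAD/////AAAAAAAAAAD/////gAAAAAAAAAD/////gAAAAAAAAAD/////gAAAAAAAAAD/////gAAAAAAAAAD/////gAAAAAAAAAD/////gAAAAAAAAAD/////AAAAAAAAAAD/////AAAAAAAAAAD/////AAAAAAAAAAD////+AAAAAAAAAAD////+AAAAAAAAAAD////+AAAAAAAAAAD////+AAAAAAAAAAD////+AAAAAAAAAAD////8AAAAAAAAAAD////8AAAAAAAAAAD////8AAAAAAAAAAD////8AAAAAAAAAAD////+AAAAAAAAAAD/////AAAAAAAAAAD/////gAAAAAAAAAD/////wAAAAAAAAAD/////4AAAAAAAAAD/////8AAAAAAAAAD/////8AAAAAAAAAD/////8AAAAAAAAAD/////8AAAAAAAAAD/////8AAAAAAAAAD/////4AAAAAAAAAD/////wAAAAAAAAAD/////wAAAAAAAAAD/////wAAAAAAAAAD/////wAAAAAAAAAD/////wAAAAAAAAAD/////wAAAAAAAAAD/////wAAAAAAAAAD/////wAAAAAAAAAD/////wAAAAAAAAAD/////wAAAAAAAAAD/////gAAAAAAAAAD/////gAAAAAAAAAD/////wAAAAAAAAAD/////4AAAAAAAAAD/////8AAAAAAAAAD/////+AAAAAAAAAD//////AAAAAAAAAD//////AAAAAAAAAD//g///AAAAAAAAAD//Af/+AAAAAAAAAD/+AP/+AAAAAAAAAD/8AD/kAAAAAAAAAD+AAA+AAAAAAAAAAD+AAAAAAAAAAAAAAD+AAAAAAAAAAAAAAD+AAAAAAAAAAAAAAD+AAAAAAAAAAAAAAD8AAAAAAAAAAAAAAD8AAAAAAAAAAAAAAD8AAAAAAAAAAAAAAD8AAAAAAAAAAAAAAD8AAAAAAAAAAAAAAD8AAAAAAAAAAAAAAD8AAAAAAAAAAAAAAD8AAAAAAAAAAAAAAD4AAAAAAAAAAAAAAA4AAAAAAAAAAAAAAAAAAAAAAAAAAAAAAAAAAAAAAAAAAAAAAAAAAAAAAAAAAAAAAAAAAAAAAAAAAAAAAAAAAAAAAAAAAAAAAAAAAAAAAAAAAAAAAAAAAAAAAAAAAAAAAAAAAAAAAAAAAAAAAAAAAAAAAAAAAAAAAAAAAAAAAAAAAAAAAAAAAAAAAAAAAAAAAAAAAAAAAAAAAAAAAAAAAAAAAAAAAAAAAAAAAAAAAAAAAAAAAAAAAAAAAAAAAAAAAAAAAAAAAAAAAAAAAAAAAAAAAAAAAAAAAAAAAAAAAAAAAAAAAAAAAAAAAAAAAAAAAA="/>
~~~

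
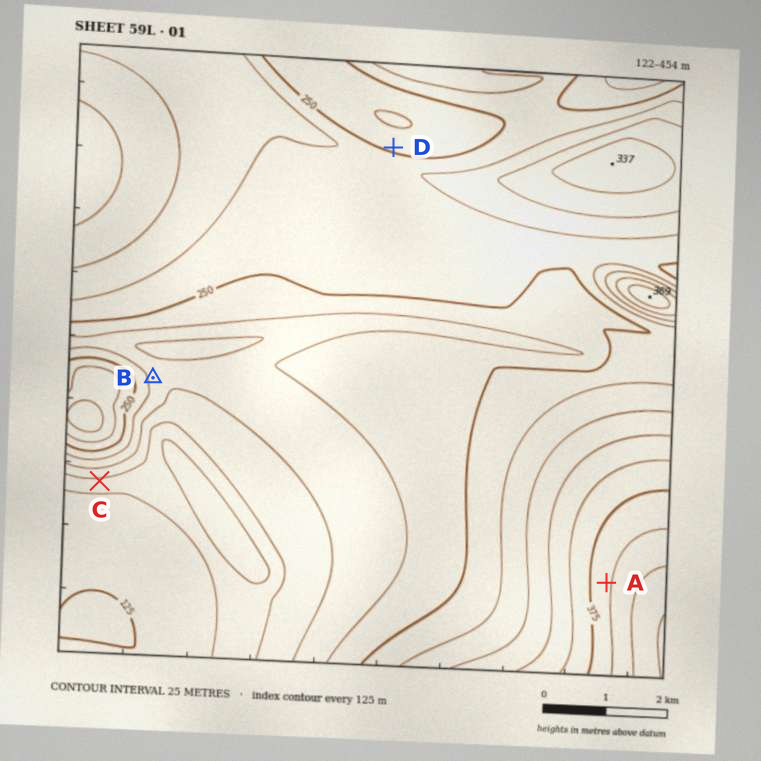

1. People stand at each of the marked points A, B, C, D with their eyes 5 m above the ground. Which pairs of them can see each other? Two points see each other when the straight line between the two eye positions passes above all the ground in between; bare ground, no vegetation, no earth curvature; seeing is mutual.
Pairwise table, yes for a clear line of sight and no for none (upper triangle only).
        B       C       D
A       yes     yes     no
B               no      no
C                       no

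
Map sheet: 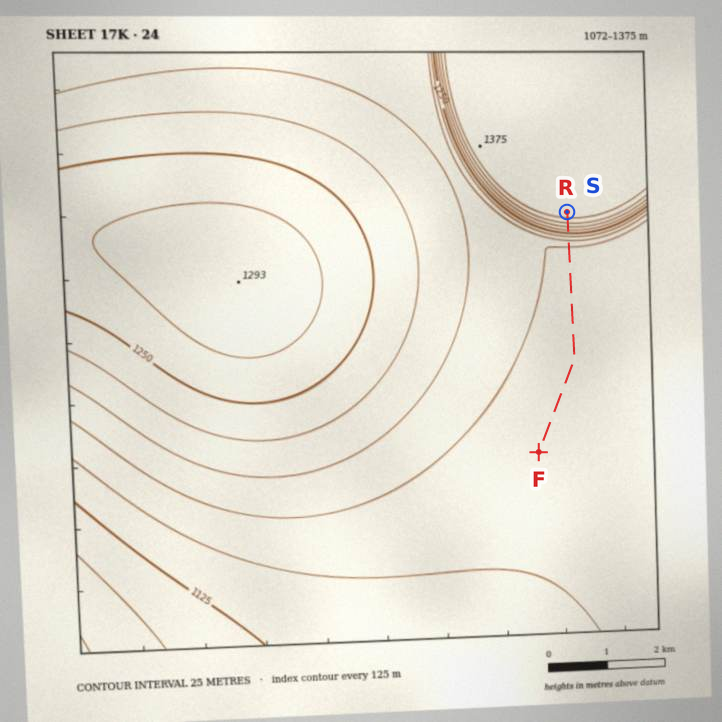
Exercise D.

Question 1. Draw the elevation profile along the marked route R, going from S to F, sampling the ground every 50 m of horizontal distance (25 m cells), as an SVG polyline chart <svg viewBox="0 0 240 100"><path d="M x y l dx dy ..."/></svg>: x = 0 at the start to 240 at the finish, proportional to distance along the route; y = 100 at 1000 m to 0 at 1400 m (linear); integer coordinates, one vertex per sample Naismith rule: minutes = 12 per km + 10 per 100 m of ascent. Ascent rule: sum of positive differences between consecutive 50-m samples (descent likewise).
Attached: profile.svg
<svg viewBox="0 0 240 100"><path d="M0 10l3 1 3 2 3 3 3 5 3 5 3 6 3 6 3 5 2 5 3 5 3 2 3 2 3 0 3 0 3 0 3 0 3 0 3 0 3 0 3 1 3 0 3 0 3 0 3 0 2 0 3 0 3 0 3 0 3 0 3 0 3 0 3 0 3 0 3 0 3 0 3 0 3 0 3 0 3 0 3 0 2 0 3 0 3 1 3 0 3 0 3 0 3 0 3 0 3 0 3 0 3 0 3 0 3 0 3 0 3 0 3 0 3 0 2 0 3 0 3 0 3 0 3 0 3 0 3 0 3 0 3 0 3 0 3 0 3 0 3 0 3 0 3 1 3 0 2 0 3 0 3 0 3 0 3 0 3 0 3 0 3 0 2 0"/></svg>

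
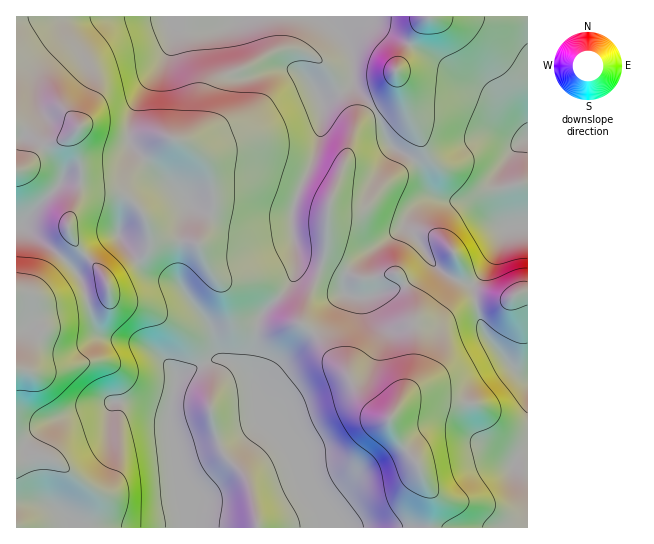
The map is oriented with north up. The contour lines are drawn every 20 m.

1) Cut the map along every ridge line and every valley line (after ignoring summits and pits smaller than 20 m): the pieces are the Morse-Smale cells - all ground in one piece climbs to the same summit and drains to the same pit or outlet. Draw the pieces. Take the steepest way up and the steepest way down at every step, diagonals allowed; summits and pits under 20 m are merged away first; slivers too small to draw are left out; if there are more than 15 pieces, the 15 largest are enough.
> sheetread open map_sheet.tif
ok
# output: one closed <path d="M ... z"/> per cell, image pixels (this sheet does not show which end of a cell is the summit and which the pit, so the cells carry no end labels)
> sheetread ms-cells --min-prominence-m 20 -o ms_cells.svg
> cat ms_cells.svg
<path d="M319 16l-303 1 1 511 316-1-1-8-17-26-16-36-14-18-22-21-11-39 0-20 7-40 2-5 27-27 8-17 1-12-5-28 0-19 7-21 10-20 8-23 6-26-2-19 21-10 11-10 0-21-4-15-4-7z"/><path d="M353 83l-11 9-21 10 2 19-6 26-8 23-10 20-7 21 0 19 5 28-1 12-8 17-27 27-4 9-5 36 0 20 8 34 3 5 22 21 14 18 16 36 17 26 2 9 193 0 1-151-11-6-32-37-8-23-4-26-11-2-15-7-17-16-8 12-24 16-29 9-16 0-9-4-1-7 4-13 16-18 36-24 12-20 7-7 13-7 9 1-11-8-13-28-27-19-13-32-17-18z"/><path d="M527 16l-207 1 25 22 8 22 2 26 21 24 13 32 6 6 19 11 6 7 9 23 6 6 10 4 29 3 23 20 9 5 10-1-4-4-8-34-1-22 8-14 17-15z"/><path d="M435 197l-8 2-9 5-7 7-12 20-36 24-14 14-6 17 3 9 7 2 16 0 29-9 24-16 8-12 13 13 19 10 11 1 10-10 12-19 9-21 5-5-12-6-23-20-21-2z"/><path d="M527 227l-17 1-6 6-15 31-16 20 4 26 8 23 20 25 13 13 8 4 2-1z"/><path d="M527 139l-16 14-8 14 0 15 11 45 14-1z"/>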